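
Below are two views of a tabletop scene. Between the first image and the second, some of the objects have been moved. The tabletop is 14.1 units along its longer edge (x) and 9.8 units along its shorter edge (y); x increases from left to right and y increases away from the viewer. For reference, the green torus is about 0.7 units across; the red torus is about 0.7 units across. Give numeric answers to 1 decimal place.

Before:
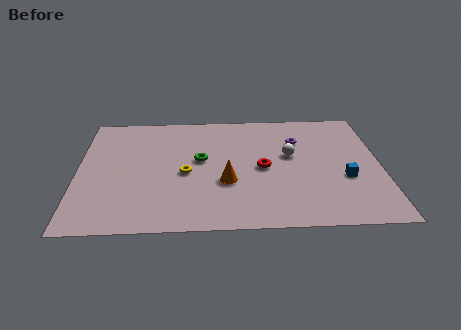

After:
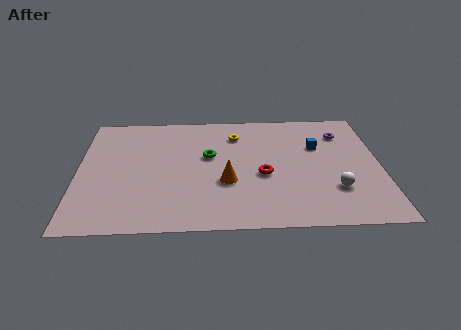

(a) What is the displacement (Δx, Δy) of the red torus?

(0.0, -0.6)

The red torus was at about (8.6, 4.7) and moved to about (8.6, 4.1).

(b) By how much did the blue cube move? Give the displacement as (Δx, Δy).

(-1.2, 2.7)

The blue cube was at about (12.4, 3.7) and moved to about (11.2, 6.4).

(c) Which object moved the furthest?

the yellow torus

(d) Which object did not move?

the orange cone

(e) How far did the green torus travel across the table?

0.5

The green torus was near (5.7, 5.5) before and (6.1, 5.8) after, so it travelled √(0.4² + 0.3²) ≈ 0.5 units.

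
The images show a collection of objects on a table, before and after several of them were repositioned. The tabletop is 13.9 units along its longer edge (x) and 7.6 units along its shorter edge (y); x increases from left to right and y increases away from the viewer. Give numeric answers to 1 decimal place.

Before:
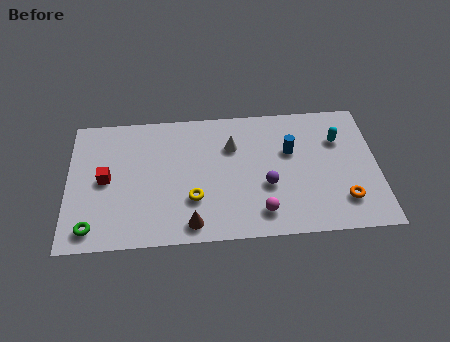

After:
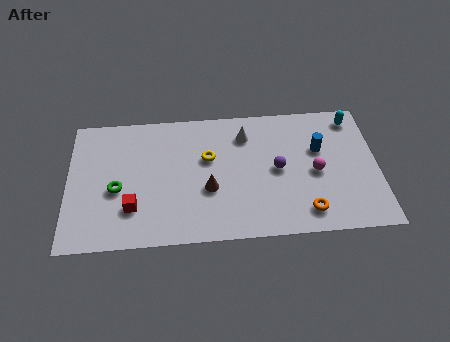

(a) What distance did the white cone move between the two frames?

0.8

From (7.4, 5.3) to (8.0, 5.9), the white cone covered √(0.6² + 0.6²) ≈ 0.8 units.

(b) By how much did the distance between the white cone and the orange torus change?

-0.7

Before: roughly 6.0 units apart; after: 5.3. That's 0.7 units closer together.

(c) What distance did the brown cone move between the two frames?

2.1

The brown cone was near (5.5, 1.0) before and (6.3, 2.9) after, so it travelled √(0.8² + 1.9²) ≈ 2.1 units.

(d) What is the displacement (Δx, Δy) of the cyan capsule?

(0.7, 1.2)

The cyan capsule started near (12.2, 5.3) and ended near (12.9, 6.5).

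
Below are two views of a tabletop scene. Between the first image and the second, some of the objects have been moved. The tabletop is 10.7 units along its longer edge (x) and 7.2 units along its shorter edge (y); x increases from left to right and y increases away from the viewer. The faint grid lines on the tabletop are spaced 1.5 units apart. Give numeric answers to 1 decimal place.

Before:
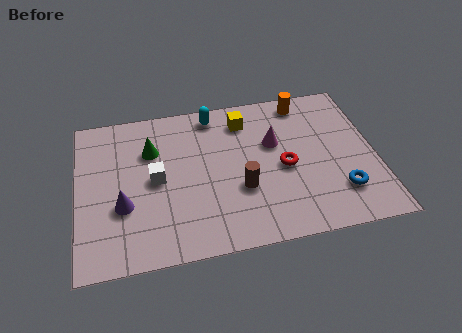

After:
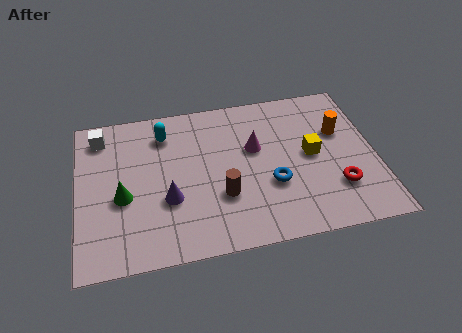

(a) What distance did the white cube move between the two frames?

3.1

From (2.8, 3.6) to (0.9, 6.0), the white cube covered √(1.9² + 2.4²) ≈ 3.1 units.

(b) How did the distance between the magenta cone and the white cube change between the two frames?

+1.3

The distance was about 4.4 in the first image and 5.7 in the second, so they moved 1.3 units further apart.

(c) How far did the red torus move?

2.2

From (7.4, 3.3) to (9.2, 2.0), the red torus covered √(1.8² + 1.3²) ≈ 2.2 units.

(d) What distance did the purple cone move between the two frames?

1.6

From (1.6, 2.6) to (3.2, 2.6), the purple cone covered √(1.6² + 0.0²) ≈ 1.6 units.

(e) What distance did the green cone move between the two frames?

2.3

From (2.7, 5.0) to (1.6, 3.0), the green cone covered √(1.1² + 2.0²) ≈ 2.3 units.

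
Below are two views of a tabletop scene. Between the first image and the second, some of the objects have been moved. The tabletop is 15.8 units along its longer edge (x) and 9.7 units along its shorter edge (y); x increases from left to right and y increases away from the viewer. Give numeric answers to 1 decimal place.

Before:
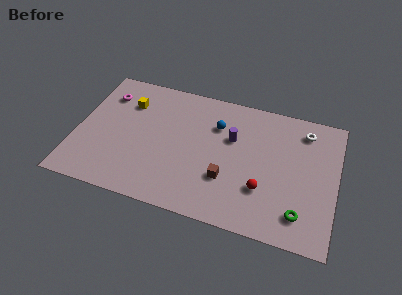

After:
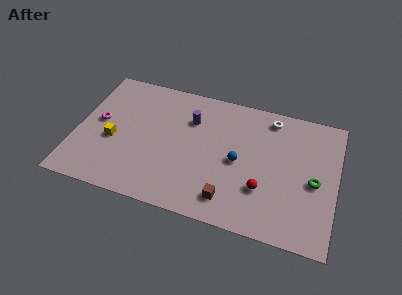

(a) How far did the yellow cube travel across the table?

3.2

The yellow cube was near (2.9, 7.1) before and (2.3, 4.0) after, so it travelled √(0.6² + 3.1²) ≈ 3.2 units.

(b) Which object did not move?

the red sphere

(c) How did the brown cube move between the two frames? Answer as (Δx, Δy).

(0.3, -1.4)

The brown cube started near (9.3, 3.1) and ended near (9.6, 1.7).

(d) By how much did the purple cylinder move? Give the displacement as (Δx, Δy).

(-2.6, 0.7)

From the two frames, the purple cylinder sits at roughly (9.4, 6.2) before and (6.8, 6.9) after.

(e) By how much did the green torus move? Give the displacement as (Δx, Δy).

(0.7, 2.5)

The green torus was at about (13.8, 1.9) and moved to about (14.5, 4.4).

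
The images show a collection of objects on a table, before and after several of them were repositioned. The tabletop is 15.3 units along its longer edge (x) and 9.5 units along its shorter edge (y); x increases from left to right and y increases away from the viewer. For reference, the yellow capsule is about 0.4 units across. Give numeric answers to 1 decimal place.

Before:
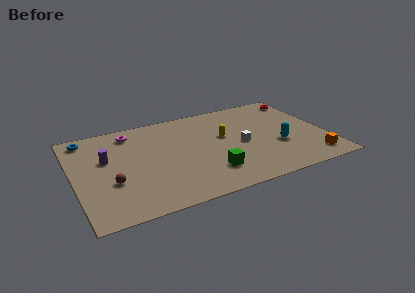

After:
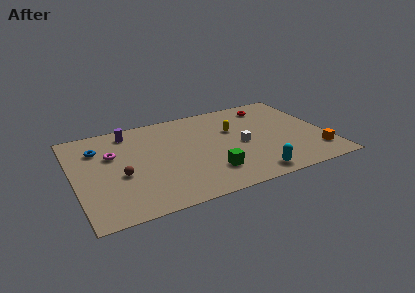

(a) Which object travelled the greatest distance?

the cyan capsule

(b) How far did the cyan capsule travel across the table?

3.1

The cyan capsule moved from about (12.3, 3.5) to (10.3, 1.1), a distance of √(2.0² + 2.4²) ≈ 3.1.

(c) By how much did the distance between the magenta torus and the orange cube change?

+0.4

The distance was about 12.3 in the first image and 12.7 in the second, so they moved 0.4 units further apart.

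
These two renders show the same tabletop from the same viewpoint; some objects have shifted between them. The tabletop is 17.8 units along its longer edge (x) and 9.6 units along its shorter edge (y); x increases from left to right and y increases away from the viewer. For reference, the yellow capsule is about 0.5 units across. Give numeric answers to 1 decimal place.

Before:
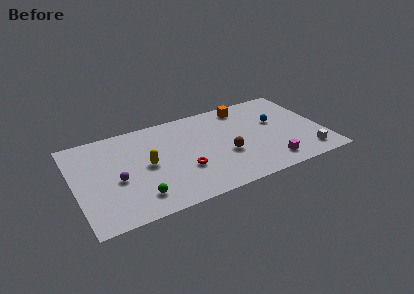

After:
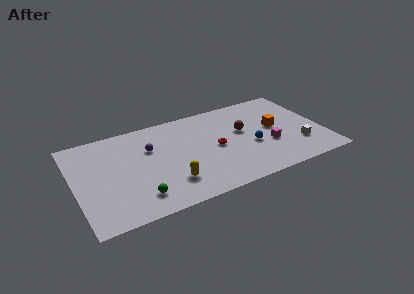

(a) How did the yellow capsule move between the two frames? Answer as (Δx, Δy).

(1.4, -2.4)

The yellow capsule was at about (5.1, 4.8) and moved to about (6.5, 2.4).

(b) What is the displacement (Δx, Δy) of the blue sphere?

(-2.0, -1.9)

The blue sphere started near (14.6, 5.8) and ended near (12.6, 3.9).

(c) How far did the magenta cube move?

1.9

The magenta cube moved from about (13.6, 1.6) to (13.8, 3.5), a distance of √(0.2² + 1.9²) ≈ 1.9.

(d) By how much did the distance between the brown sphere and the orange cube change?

-2.6

Before: roughly 5.0 units apart; after: 2.4. That's 2.6 units closer together.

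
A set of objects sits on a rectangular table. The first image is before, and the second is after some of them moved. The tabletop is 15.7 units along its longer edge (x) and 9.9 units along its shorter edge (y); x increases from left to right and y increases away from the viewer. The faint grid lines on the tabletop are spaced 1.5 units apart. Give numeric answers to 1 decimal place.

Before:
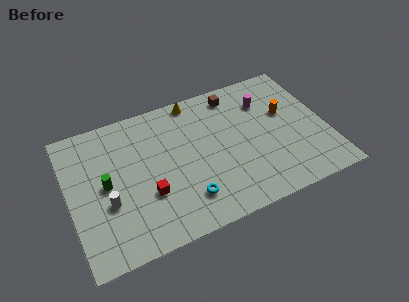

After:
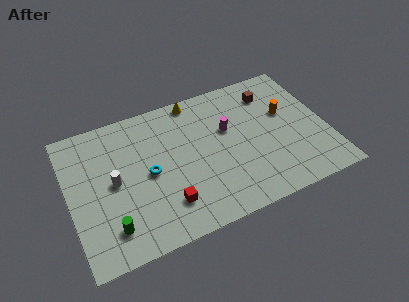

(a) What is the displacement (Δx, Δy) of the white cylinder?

(0.5, 1.3)

From the two frames, the white cylinder sits at roughly (2.2, 3.7) before and (2.7, 5.0) after.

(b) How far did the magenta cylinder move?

2.8

The magenta cylinder moved from about (12.3, 7.3) to (9.8, 6.1), a distance of √(2.5² + 1.2²) ≈ 2.8.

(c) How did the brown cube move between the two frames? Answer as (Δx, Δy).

(2.2, -0.7)

The brown cube started near (10.5, 8.5) and ended near (12.7, 7.8).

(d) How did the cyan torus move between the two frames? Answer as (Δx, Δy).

(-2.0, 2.6)

From the two frames, the cyan torus sits at roughly (6.8, 2.2) before and (4.8, 4.8) after.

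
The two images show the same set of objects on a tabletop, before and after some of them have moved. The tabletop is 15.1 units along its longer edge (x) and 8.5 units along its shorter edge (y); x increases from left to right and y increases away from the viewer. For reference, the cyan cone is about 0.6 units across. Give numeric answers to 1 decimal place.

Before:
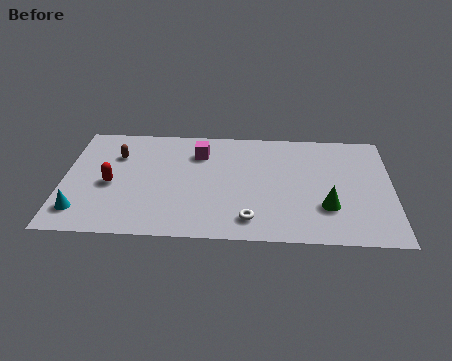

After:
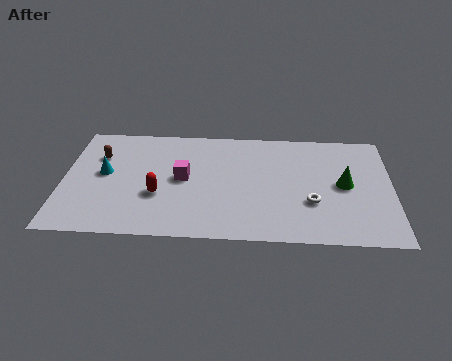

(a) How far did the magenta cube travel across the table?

2.1

The magenta cube was near (6.2, 6.4) before and (5.5, 4.4) after, so it travelled √(0.7² + 2.0²) ≈ 2.1 units.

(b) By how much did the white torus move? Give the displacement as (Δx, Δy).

(2.8, 1.4)

The white torus was at about (8.6, 1.5) and moved to about (11.4, 2.9).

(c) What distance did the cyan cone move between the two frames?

3.1

From (0.9, 1.7) to (1.9, 4.6), the cyan cone covered √(1.0² + 2.9²) ≈ 3.1 units.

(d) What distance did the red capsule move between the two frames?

2.3

From (2.2, 3.8) to (4.4, 3.1), the red capsule covered √(2.2² + 0.7²) ≈ 2.3 units.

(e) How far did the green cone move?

1.9

The green cone moved from about (12.1, 2.6) to (12.9, 4.3), a distance of √(0.8² + 1.7²) ≈ 1.9.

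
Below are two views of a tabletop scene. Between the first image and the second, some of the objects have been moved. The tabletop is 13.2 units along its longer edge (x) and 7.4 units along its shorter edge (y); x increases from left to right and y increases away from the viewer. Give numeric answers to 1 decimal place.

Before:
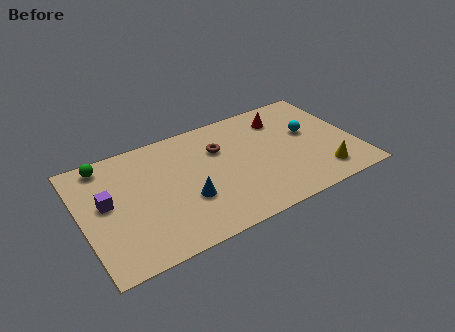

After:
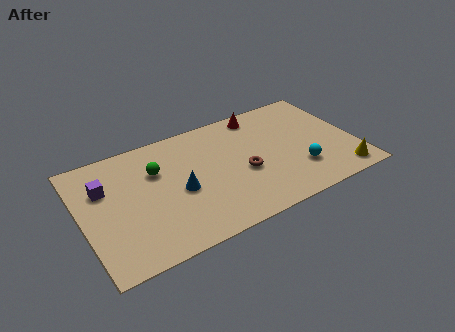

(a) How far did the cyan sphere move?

2.3

The cyan sphere was near (11.1, 4.3) before and (10.3, 2.1) after, so it travelled √(0.8² + 2.2²) ≈ 2.3 units.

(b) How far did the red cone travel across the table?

1.2

The red cone was near (10.0, 5.8) before and (9.0, 6.5) after, so it travelled √(1.0² + 0.7²) ≈ 1.2 units.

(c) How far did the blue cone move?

0.8

From (4.9, 2.6) to (4.6, 3.3), the blue cone covered √(0.3² + 0.7²) ≈ 0.8 units.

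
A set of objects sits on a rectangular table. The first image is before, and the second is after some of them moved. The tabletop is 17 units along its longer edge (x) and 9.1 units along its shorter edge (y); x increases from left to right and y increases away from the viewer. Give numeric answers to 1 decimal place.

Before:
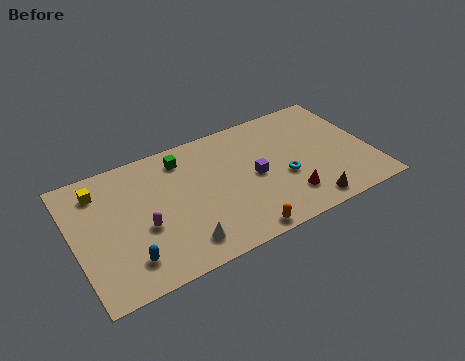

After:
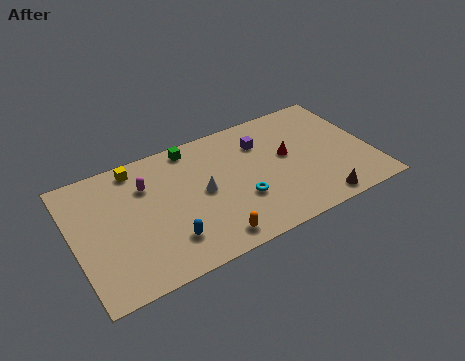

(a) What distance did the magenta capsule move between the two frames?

2.8

From (3.8, 3.7) to (4.3, 6.5), the magenta capsule covered √(0.5² + 2.8²) ≈ 2.8 units.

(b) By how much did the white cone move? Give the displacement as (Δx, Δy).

(1.6, 3.0)

The white cone was at about (5.7, 1.6) and moved to about (7.3, 4.6).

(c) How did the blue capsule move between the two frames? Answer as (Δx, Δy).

(2.3, 0.3)

From the two frames, the blue capsule sits at roughly (2.7, 1.9) before and (5.0, 2.2) after.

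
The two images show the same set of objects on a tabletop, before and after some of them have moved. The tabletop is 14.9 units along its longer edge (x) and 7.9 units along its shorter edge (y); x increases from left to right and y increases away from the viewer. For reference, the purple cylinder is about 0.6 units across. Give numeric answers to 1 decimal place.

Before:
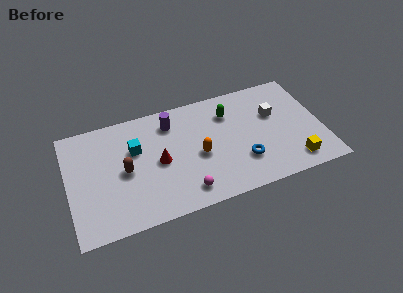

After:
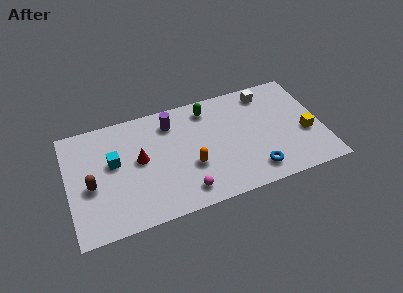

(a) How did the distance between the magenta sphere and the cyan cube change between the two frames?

+0.5

Before: roughly 4.6 units apart; after: 5.1. That's 0.5 units further apart.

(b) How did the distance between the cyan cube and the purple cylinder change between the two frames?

+1.4

They were about 2.5 units apart before and 3.9 after — 1.4 units further apart.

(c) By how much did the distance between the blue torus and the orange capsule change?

+1.1

They were about 2.8 units apart before and 3.9 after — 1.1 units further apart.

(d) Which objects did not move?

the purple cylinder and the magenta sphere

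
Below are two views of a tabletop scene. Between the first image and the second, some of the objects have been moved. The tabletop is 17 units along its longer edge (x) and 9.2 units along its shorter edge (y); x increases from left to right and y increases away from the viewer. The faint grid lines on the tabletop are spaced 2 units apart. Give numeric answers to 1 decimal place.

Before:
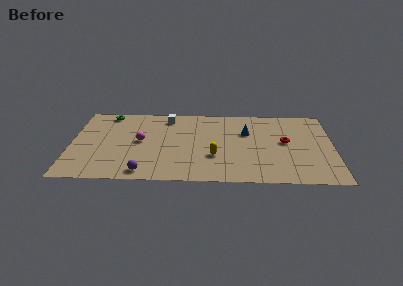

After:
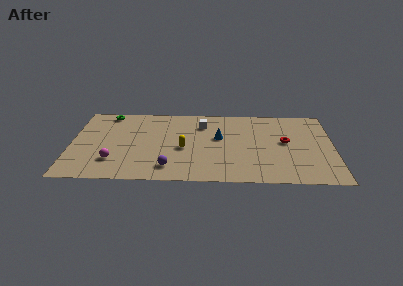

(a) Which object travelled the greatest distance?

the magenta sphere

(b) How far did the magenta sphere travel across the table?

2.9

The magenta sphere moved from about (4.5, 4.8) to (2.8, 2.4), a distance of √(1.7² + 2.4²) ≈ 2.9.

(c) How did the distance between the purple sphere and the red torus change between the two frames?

-1.7

Before: roughly 9.9 units apart; after: 8.2. That's 1.7 units closer together.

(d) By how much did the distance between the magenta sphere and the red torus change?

+2.0

They were about 9.4 units apart before and 11.4 after — 2.0 units further apart.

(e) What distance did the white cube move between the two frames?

2.4

From (6.2, 7.8) to (8.5, 7.0), the white cube covered √(2.3² + 0.8²) ≈ 2.4 units.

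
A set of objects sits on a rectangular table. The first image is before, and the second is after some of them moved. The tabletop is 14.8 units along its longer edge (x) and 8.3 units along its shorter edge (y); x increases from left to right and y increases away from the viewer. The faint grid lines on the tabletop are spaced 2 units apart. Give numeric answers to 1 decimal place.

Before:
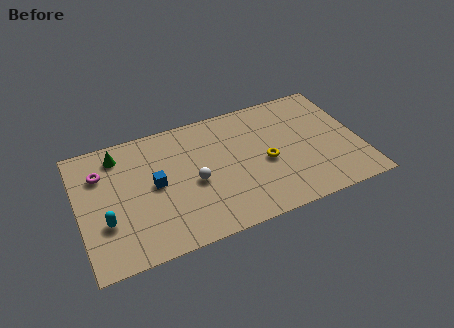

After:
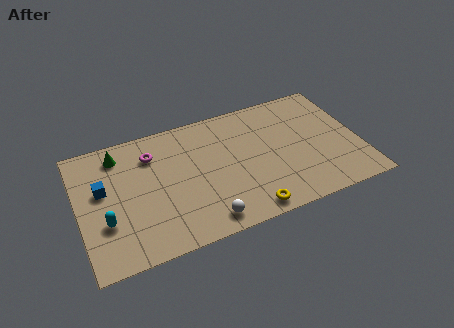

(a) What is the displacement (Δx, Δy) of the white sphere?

(0.3, -2.6)

The white sphere started near (6.0, 3.7) and ended near (6.3, 1.1).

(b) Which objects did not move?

the cyan capsule and the green cone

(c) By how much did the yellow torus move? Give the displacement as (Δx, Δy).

(-1.3, -2.8)

The yellow torus started near (9.8, 3.7) and ended near (8.5, 0.9).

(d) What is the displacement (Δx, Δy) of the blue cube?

(-2.7, 0.6)

The blue cube was at about (4.0, 4.3) and moved to about (1.3, 4.9).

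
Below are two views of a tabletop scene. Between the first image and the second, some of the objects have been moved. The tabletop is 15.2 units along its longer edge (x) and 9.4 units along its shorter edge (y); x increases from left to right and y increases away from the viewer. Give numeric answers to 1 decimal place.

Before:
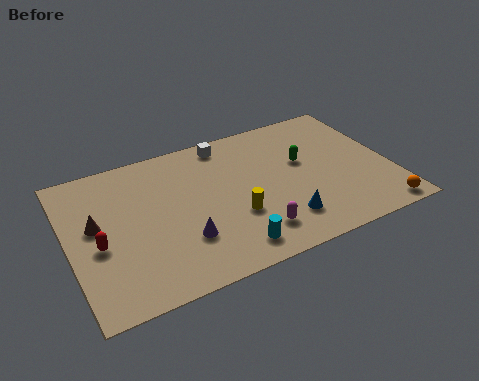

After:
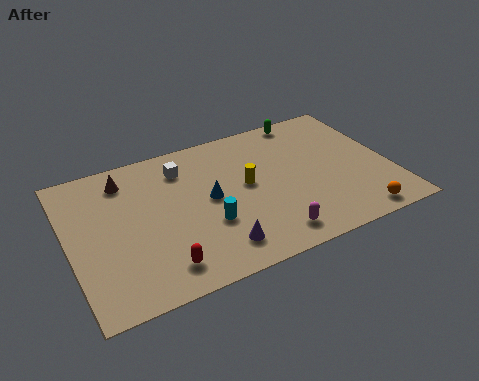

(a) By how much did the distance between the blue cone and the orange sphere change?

+2.9

Before: roughly 4.7 units apart; after: 7.6. That's 2.9 units further apart.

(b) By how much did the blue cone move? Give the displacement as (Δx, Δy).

(-3.1, 2.8)

The blue cone was at about (9.7, 2.1) and moved to about (6.6, 4.9).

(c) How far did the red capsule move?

3.5

The red capsule was near (1.3, 4.0) before and (3.9, 1.6) after, so it travelled √(2.6² + 2.4²) ≈ 3.5 units.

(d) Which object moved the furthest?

the blue cone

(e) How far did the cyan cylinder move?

2.1

The cyan cylinder was near (7.1, 1.4) before and (6.3, 3.3) after, so it travelled √(0.8² + 1.9²) ≈ 2.1 units.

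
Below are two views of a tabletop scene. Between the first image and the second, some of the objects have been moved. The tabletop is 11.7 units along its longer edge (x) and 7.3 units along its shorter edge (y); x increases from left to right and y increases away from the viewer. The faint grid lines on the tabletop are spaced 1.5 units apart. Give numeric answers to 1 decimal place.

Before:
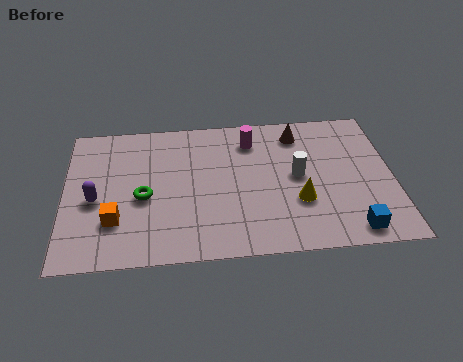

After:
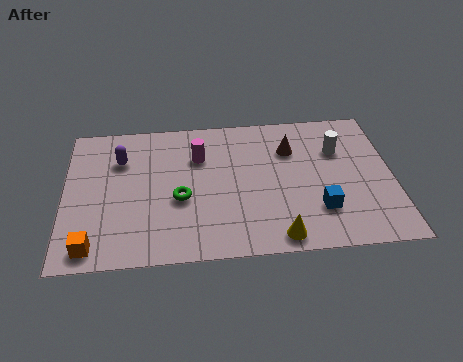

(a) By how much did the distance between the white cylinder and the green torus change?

+0.5

Before: roughly 5.5 units apart; after: 6.0. That's 0.5 units further apart.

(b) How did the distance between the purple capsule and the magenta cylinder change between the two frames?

-3.4

They were about 6.2 units apart before and 2.8 after — 3.4 units closer together.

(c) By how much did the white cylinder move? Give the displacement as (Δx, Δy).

(1.5, 1.2)

The white cylinder started near (8.3, 3.8) and ended near (9.8, 5.0).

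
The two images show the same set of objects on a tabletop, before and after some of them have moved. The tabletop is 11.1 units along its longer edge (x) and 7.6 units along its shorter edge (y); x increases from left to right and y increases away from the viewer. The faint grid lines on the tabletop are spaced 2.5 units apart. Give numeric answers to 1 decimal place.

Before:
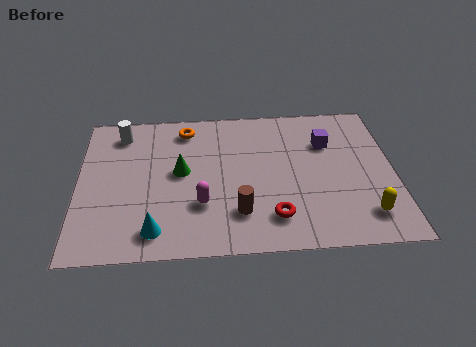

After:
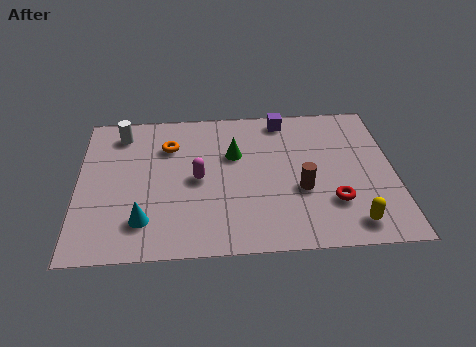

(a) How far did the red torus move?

2.2

From (6.8, 1.6) to (8.9, 2.2), the red torus covered √(2.1² + 0.6²) ≈ 2.2 units.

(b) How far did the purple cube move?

2.1

The purple cube moved from about (8.8, 5.3) to (7.3, 6.7), a distance of √(1.5² + 1.4²) ≈ 2.1.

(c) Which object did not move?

the white cylinder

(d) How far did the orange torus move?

1.1

The orange torus moved from about (3.8, 6.4) to (3.2, 5.5), a distance of √(0.6² + 0.9²) ≈ 1.1.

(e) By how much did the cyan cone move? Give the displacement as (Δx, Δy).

(-0.4, 0.5)

The cyan cone was at about (2.7, 1.2) and moved to about (2.3, 1.7).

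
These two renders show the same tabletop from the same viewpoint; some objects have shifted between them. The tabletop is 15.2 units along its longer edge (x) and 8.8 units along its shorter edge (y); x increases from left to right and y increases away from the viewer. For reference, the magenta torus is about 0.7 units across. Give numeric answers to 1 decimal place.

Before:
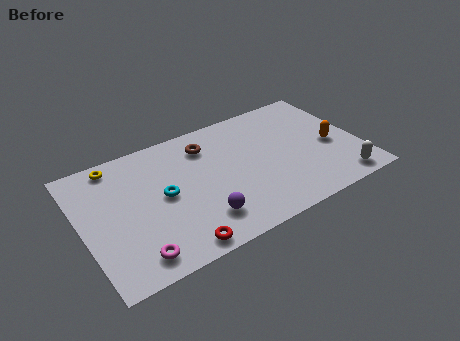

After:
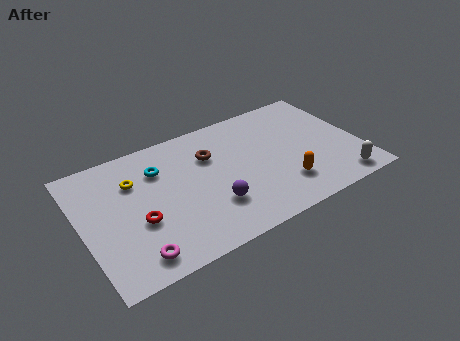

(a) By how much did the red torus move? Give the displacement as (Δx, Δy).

(-1.7, 2.5)

The red torus was at about (4.6, 0.9) and moved to about (2.9, 3.4).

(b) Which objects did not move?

the white capsule and the magenta torus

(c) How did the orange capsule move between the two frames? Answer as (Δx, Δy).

(-3.0, -1.7)

The orange capsule started near (13.7, 3.9) and ended near (10.7, 2.2).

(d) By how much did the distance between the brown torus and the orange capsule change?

-2.0

Before: roughly 7.2 units apart; after: 5.2. That's 2.0 units closer together.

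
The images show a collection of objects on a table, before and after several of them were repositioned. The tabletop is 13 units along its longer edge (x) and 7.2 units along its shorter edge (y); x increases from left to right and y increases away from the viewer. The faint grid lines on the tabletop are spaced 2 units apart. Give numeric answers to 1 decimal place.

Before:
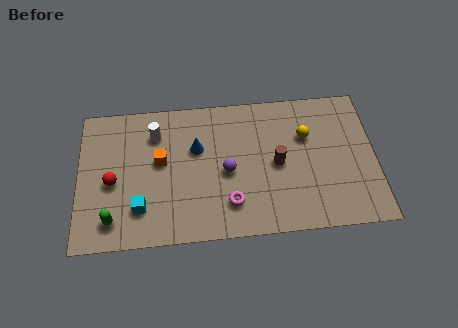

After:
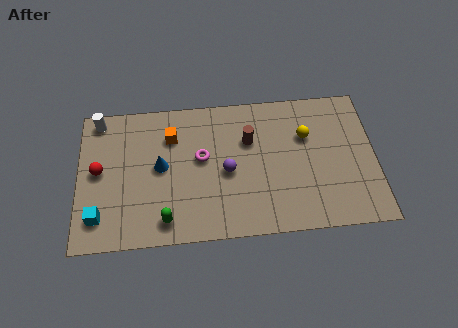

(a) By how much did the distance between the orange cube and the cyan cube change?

+2.5

Before: roughly 2.5 units apart; after: 5.0. That's 2.5 units further apart.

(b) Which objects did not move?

the yellow sphere and the purple sphere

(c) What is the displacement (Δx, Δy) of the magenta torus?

(-1.2, 2.4)

The magenta torus was at about (6.6, 1.7) and moved to about (5.4, 4.1).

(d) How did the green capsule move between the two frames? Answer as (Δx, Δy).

(2.3, -0.2)

The green capsule was at about (1.5, 1.3) and moved to about (3.8, 1.1).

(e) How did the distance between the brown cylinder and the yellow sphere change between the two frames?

+0.7

The distance was about 1.8 in the first image and 2.5 in the second, so they moved 0.7 units further apart.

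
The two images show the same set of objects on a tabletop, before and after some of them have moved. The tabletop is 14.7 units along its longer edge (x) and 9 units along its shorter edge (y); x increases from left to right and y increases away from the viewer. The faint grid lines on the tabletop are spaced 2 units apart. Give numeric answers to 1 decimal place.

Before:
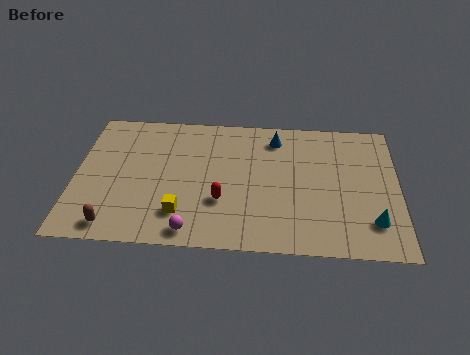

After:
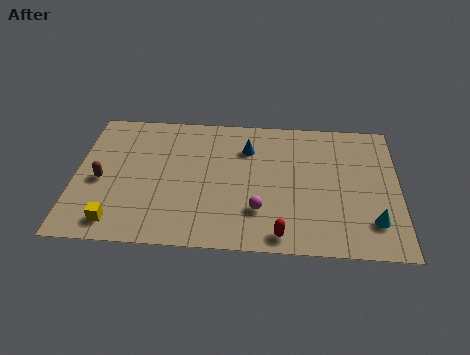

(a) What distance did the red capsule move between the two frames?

3.4

The red capsule was near (6.7, 3.0) before and (9.4, 1.0) after, so it travelled √(2.7² + 2.0²) ≈ 3.4 units.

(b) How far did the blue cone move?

1.5

The blue cone was near (9.1, 7.4) before and (7.8, 6.6) after, so it travelled √(1.3² + 0.8²) ≈ 1.5 units.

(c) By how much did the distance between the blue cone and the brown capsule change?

-2.5

The distance was about 9.6 in the first image and 7.1 in the second, so they moved 2.5 units closer together.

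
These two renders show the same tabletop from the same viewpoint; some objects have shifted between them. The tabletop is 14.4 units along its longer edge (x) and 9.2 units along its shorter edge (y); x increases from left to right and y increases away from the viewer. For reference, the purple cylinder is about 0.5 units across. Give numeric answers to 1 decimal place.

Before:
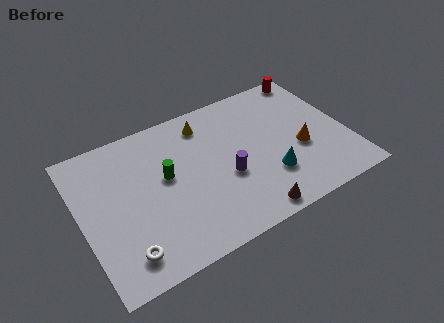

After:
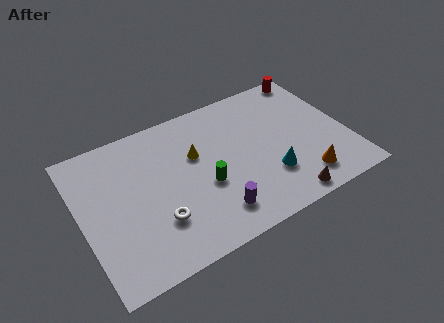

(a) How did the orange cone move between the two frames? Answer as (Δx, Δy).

(-0.2, -2.0)

The orange cone started near (11.8, 3.7) and ended near (11.6, 1.7).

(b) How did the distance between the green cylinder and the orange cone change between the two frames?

-1.9

Before: roughly 7.4 units apart; after: 5.5. That's 1.9 units closer together.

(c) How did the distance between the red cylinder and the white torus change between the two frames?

-2.2

The distance was about 13.3 in the first image and 11.1 in the second, so they moved 2.2 units closer together.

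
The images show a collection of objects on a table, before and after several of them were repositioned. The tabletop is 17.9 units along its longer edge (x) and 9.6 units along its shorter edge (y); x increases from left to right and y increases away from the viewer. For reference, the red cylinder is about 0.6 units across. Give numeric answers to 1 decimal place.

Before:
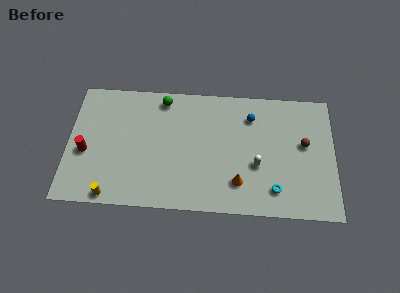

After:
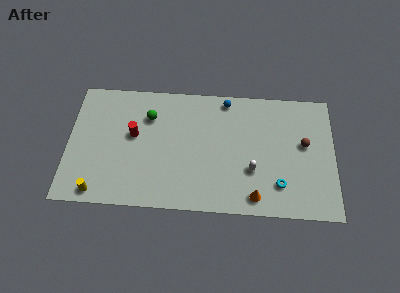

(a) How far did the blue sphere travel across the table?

2.1

From (12.3, 7.4) to (10.6, 8.6), the blue sphere covered √(1.7² + 1.2²) ≈ 2.1 units.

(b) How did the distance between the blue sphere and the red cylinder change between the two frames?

-4.7

The distance was about 11.6 in the first image and 6.9 in the second, so they moved 4.7 units closer together.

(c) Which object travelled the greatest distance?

the red cylinder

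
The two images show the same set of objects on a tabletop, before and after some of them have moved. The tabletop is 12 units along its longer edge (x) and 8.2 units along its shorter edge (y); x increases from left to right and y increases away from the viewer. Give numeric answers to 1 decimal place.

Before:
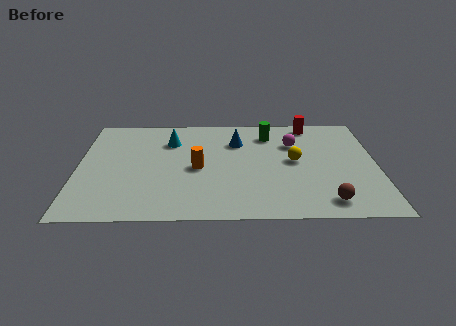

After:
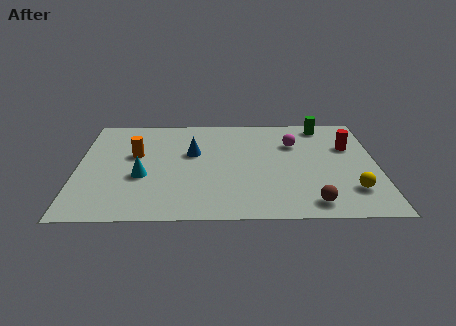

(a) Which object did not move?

the magenta sphere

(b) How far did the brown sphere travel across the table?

0.6

From (9.9, 1.2) to (9.3, 1.1), the brown sphere covered √(0.6² + 0.1²) ≈ 0.6 units.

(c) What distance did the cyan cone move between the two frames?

3.0

The cyan cone was near (3.7, 6.0) before and (2.6, 3.2) after, so it travelled √(1.1² + 2.8²) ≈ 3.0 units.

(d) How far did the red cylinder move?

2.4

From (9.4, 7.3) to (10.9, 5.4), the red cylinder covered √(1.5² + 1.9²) ≈ 2.4 units.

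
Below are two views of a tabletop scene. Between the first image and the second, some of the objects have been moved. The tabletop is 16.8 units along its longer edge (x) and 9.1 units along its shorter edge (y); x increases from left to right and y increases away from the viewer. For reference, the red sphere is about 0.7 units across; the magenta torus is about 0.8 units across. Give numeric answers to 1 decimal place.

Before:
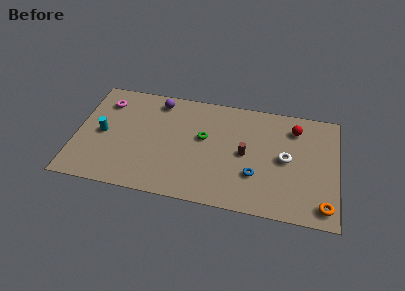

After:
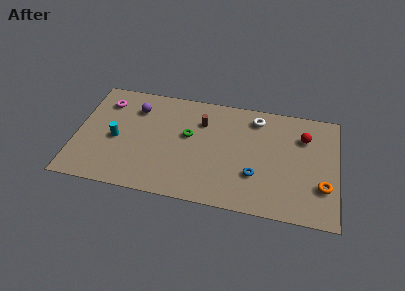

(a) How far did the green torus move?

1.0

The green torus was near (8.2, 5.3) before and (7.2, 5.3) after, so it travelled √(1.0² + 0.0²) ≈ 1.0 units.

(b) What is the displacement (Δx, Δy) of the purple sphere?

(-1.4, -0.9)

From the two frames, the purple sphere sits at roughly (5.1, 7.8) before and (3.7, 6.9) after.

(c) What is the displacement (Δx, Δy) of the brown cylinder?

(-2.9, 2.1)

The brown cylinder started near (10.9, 4.5) and ended near (8.0, 6.6).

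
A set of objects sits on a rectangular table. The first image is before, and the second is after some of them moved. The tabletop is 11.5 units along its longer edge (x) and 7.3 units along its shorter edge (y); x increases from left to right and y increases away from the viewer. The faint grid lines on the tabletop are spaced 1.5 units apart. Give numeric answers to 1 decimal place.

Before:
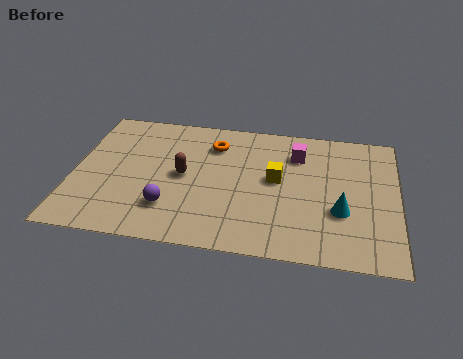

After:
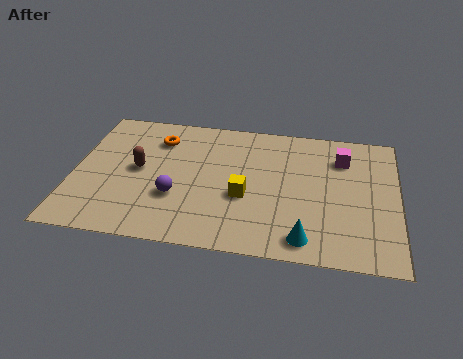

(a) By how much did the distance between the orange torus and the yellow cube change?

+1.4

The distance was about 2.8 in the first image and 4.2 in the second, so they moved 1.4 units further apart.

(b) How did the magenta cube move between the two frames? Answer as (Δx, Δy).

(1.6, 0.0)

The magenta cube was at about (7.9, 5.5) and moved to about (9.5, 5.5).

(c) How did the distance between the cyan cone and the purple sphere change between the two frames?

-1.2

The distance was about 6.0 in the first image and 4.8 in the second, so they moved 1.2 units closer together.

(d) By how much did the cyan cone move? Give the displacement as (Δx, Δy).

(-1.2, -1.6)

The cyan cone was at about (9.5, 2.6) and moved to about (8.3, 1.0).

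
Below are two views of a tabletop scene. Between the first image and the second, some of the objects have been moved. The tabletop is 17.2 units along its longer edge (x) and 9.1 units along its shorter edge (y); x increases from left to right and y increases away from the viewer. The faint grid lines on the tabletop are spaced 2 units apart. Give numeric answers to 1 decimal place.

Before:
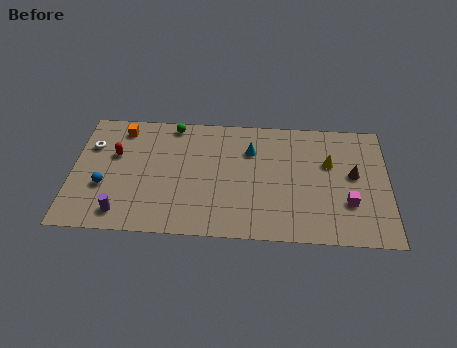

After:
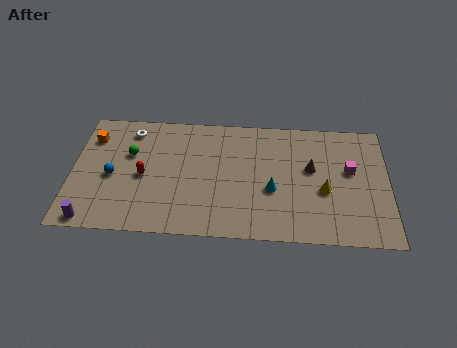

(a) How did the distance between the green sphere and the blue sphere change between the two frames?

-4.2

They were about 6.1 units apart before and 1.9 after — 4.2 units closer together.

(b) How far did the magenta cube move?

2.4

The magenta cube was near (15.0, 2.9) before and (15.1, 5.3) after, so it travelled √(0.1² + 2.4²) ≈ 2.4 units.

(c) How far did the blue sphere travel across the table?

0.9

From (1.8, 3.3) to (2.2, 4.1), the blue sphere covered √(0.4² + 0.8²) ≈ 0.9 units.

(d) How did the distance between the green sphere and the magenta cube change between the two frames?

+1.0

The distance was about 11.0 in the first image and 12.0 in the second, so they moved 1.0 units further apart.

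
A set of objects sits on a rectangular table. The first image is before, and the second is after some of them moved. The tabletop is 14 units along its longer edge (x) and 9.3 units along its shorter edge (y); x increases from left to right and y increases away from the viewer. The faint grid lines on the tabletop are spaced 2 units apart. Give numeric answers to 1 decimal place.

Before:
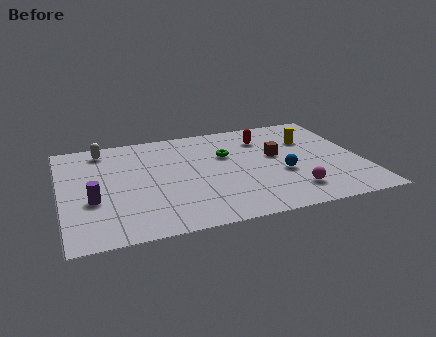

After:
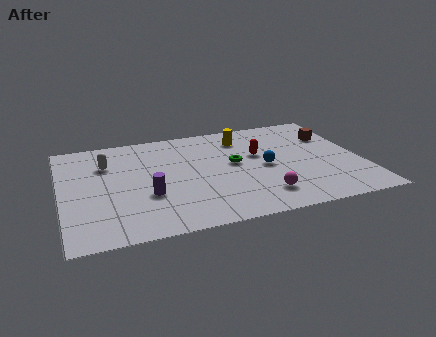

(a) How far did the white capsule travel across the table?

1.4

From (2.1, 8.0) to (2.2, 6.6), the white capsule covered √(0.1² + 1.4²) ≈ 1.4 units.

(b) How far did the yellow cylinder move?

3.3

The yellow cylinder was near (11.8, 6.4) before and (8.7, 7.4) after, so it travelled √(3.1² + 1.0²) ≈ 3.3 units.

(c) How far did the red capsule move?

1.6

From (9.7, 7.1) to (9.3, 5.6), the red capsule covered √(0.4² + 1.5²) ≈ 1.6 units.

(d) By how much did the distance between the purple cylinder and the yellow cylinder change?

-4.5

The distance was about 10.8 in the first image and 6.3 in the second, so they moved 4.5 units closer together.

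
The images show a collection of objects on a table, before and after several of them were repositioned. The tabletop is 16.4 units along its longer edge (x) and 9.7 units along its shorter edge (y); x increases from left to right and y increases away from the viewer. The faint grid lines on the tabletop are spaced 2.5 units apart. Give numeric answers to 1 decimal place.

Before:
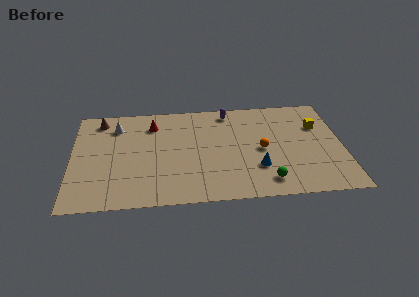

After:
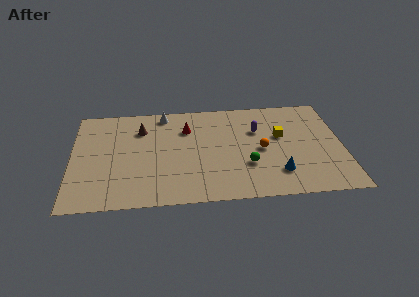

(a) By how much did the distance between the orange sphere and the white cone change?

-2.2

Before: roughly 9.3 units apart; after: 7.1. That's 2.2 units closer together.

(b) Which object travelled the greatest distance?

the white cone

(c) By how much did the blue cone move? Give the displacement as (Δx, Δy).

(1.2, -0.6)

From the two frames, the blue cone sits at roughly (11.2, 2.9) before and (12.4, 2.3) after.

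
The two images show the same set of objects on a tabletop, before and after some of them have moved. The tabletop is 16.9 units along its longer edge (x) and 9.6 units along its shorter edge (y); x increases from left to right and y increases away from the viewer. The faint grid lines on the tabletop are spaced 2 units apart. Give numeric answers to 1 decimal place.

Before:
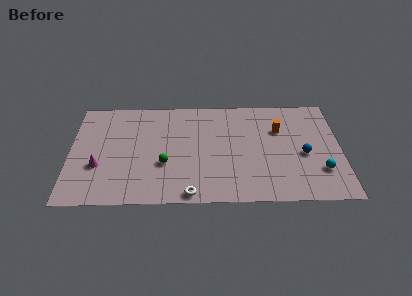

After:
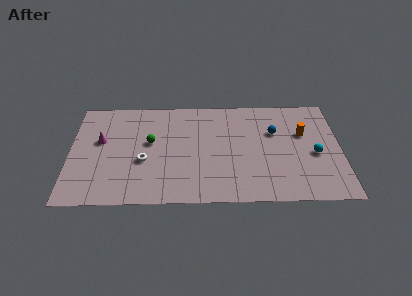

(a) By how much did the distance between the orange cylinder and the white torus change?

+2.3

They were about 8.0 units apart before and 10.3 after — 2.3 units further apart.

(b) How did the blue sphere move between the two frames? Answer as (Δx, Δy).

(-1.8, 2.1)

From the two frames, the blue sphere sits at roughly (14.6, 4.2) before and (12.8, 6.3) after.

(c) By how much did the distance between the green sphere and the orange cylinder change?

+1.8

The distance was about 7.8 in the first image and 9.6 in the second, so they moved 1.8 units further apart.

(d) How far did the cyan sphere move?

1.5

The cyan sphere was near (15.6, 2.7) before and (15.3, 4.2) after, so it travelled √(0.3² + 1.5²) ≈ 1.5 units.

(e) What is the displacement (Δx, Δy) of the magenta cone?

(0.1, 2.3)

From the two frames, the magenta cone sits at roughly (1.8, 3.4) before and (1.9, 5.7) after.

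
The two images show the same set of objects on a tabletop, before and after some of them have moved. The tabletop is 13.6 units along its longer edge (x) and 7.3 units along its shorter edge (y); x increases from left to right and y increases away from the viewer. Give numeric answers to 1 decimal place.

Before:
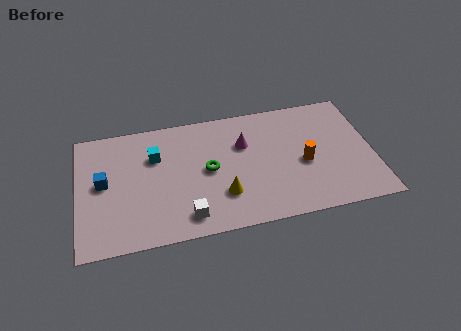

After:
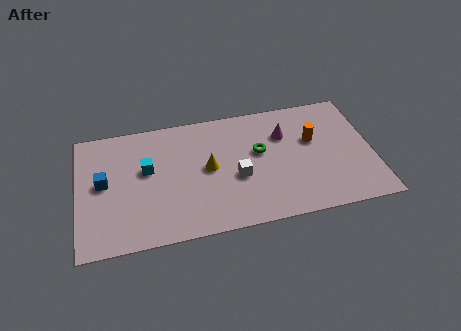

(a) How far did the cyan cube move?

0.8

From (3.6, 5.0) to (3.2, 4.3), the cyan cube covered √(0.4² + 0.7²) ≈ 0.8 units.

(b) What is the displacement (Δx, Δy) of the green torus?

(2.4, 0.6)

The green torus was at about (6.0, 3.7) and moved to about (8.4, 4.3).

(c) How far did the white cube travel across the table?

3.0

The white cube was near (4.9, 1.2) before and (7.3, 3.0) after, so it travelled √(2.4² + 1.8²) ≈ 3.0 units.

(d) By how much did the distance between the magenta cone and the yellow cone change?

+0.8

They were about 3.0 units apart before and 3.8 after — 0.8 units further apart.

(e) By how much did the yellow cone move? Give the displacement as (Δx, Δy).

(-0.6, 1.7)

From the two frames, the yellow cone sits at roughly (6.6, 2.1) before and (6.0, 3.8) after.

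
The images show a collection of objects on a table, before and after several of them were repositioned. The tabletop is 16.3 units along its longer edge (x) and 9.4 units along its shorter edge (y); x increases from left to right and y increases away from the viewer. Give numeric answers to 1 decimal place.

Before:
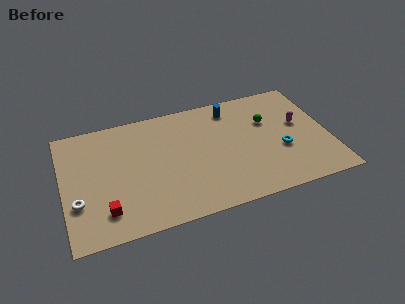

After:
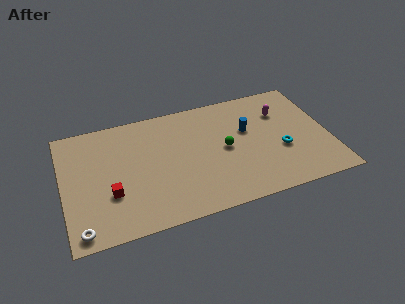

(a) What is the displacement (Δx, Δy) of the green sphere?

(-2.8, -1.5)

The green sphere started near (12.7, 6.2) and ended near (9.9, 4.7).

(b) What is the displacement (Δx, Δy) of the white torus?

(0.1, -2.1)

The white torus started near (0.8, 3.1) and ended near (0.9, 1.0).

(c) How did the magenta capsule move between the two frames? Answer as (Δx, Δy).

(-1.0, 1.3)

The magenta capsule started near (14.6, 5.4) and ended near (13.6, 6.7).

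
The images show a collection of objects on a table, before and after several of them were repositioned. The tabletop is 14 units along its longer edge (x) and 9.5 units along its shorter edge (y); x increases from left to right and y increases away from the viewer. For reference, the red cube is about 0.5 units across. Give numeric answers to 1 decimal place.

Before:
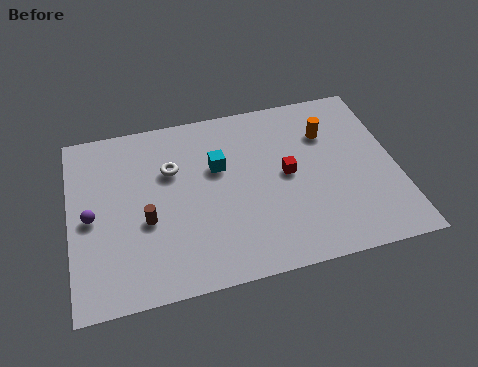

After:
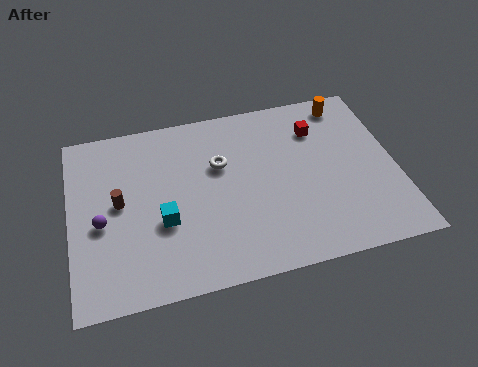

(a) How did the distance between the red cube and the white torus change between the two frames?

-0.7

Before: roughly 5.1 units apart; after: 4.4. That's 0.7 units closer together.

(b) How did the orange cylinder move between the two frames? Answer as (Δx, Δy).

(1.0, 1.5)

The orange cylinder was at about (11.2, 6.8) and moved to about (12.2, 8.3).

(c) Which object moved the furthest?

the cyan cube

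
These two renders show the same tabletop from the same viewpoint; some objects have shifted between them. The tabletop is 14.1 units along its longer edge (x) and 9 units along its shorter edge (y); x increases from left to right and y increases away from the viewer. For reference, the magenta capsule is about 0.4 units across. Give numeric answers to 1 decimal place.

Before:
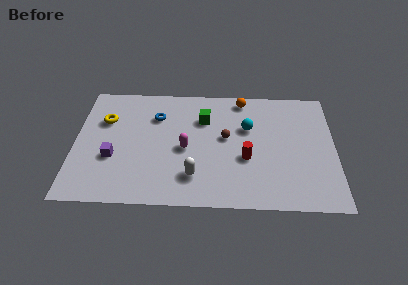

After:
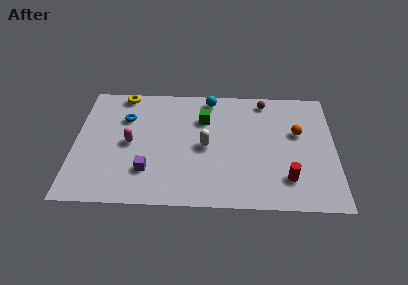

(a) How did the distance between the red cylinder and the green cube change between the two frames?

+2.5

The distance was about 3.7 in the first image and 6.2 in the second, so they moved 2.5 units further apart.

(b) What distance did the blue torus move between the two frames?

1.7

The blue torus moved from about (4.4, 6.5) to (2.7, 6.3), a distance of √(1.7² + 0.2²) ≈ 1.7.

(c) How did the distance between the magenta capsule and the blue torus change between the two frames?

-1.0

The distance was about 2.9 in the first image and 1.9 in the second, so they moved 1.0 units closer together.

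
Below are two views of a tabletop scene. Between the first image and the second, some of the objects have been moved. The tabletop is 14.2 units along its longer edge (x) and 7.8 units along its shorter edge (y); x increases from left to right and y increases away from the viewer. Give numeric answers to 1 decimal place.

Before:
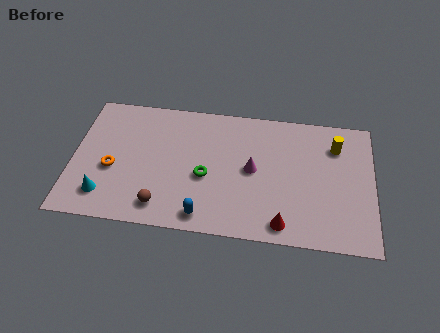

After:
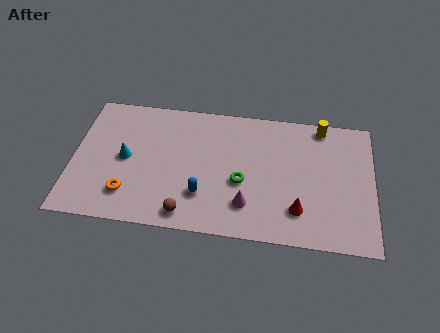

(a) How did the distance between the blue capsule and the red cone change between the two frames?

+0.8

They were about 3.7 units apart before and 4.5 after — 0.8 units further apart.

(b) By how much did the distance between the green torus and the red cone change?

-1.4

They were about 4.4 units apart before and 3.0 after — 1.4 units closer together.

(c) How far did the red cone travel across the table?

1.1

The red cone was near (10.0, 1.0) before and (10.7, 1.9) after, so it travelled √(0.7² + 0.9²) ≈ 1.1 units.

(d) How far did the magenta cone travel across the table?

2.1

From (8.5, 4.0) to (8.3, 1.9), the magenta cone covered √(0.2² + 2.1²) ≈ 2.1 units.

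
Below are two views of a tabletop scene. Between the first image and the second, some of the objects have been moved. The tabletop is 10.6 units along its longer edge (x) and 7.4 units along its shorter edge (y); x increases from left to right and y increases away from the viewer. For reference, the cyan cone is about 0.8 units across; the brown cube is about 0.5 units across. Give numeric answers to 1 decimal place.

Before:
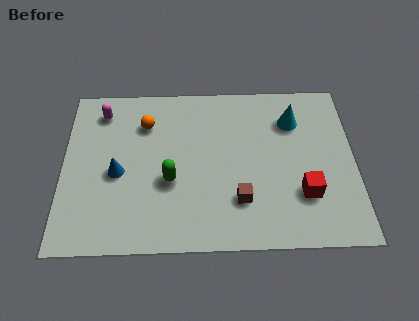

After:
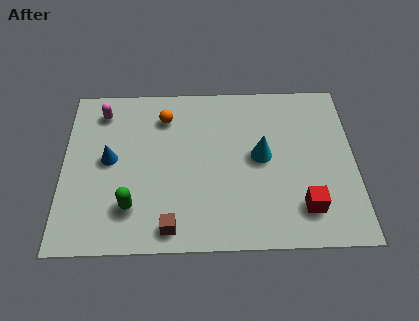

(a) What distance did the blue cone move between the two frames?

0.7

From (2.0, 3.3) to (1.7, 3.9), the blue cone covered √(0.3² + 0.6²) ≈ 0.7 units.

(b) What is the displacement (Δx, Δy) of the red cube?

(0.0, -0.6)

The red cube was at about (8.7, 2.2) and moved to about (8.7, 1.6).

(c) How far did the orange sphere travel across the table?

0.8

The orange sphere was near (3.0, 5.5) before and (3.7, 5.8) after, so it travelled √(0.7² + 0.3²) ≈ 0.8 units.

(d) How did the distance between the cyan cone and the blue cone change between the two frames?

-1.3

The distance was about 6.8 in the first image and 5.5 in the second, so they moved 1.3 units closer together.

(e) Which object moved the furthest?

the brown cube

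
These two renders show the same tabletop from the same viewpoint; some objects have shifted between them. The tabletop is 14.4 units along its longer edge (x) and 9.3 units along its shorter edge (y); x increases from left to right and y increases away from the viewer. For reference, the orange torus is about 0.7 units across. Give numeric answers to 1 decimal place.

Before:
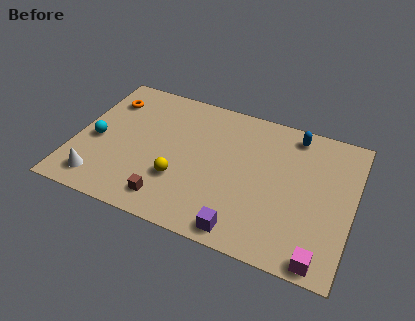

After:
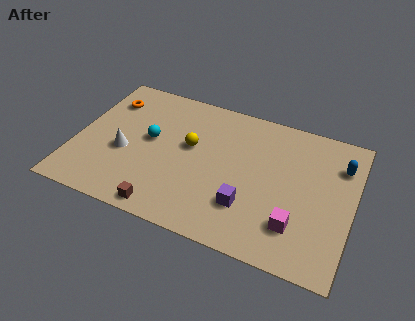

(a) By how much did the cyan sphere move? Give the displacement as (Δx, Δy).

(2.7, 1.0)

The cyan sphere was at about (1.1, 4.1) and moved to about (3.8, 5.1).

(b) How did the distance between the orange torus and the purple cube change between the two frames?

-0.8

Before: roughly 9.9 units apart; after: 9.1. That's 0.8 units closer together.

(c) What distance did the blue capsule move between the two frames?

2.8

From (11.1, 8.1) to (13.6, 6.9), the blue capsule covered √(2.5² + 1.2²) ≈ 2.8 units.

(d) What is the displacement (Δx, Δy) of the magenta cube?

(-1.4, 1.5)

The magenta cube started near (13.1, 0.8) and ended near (11.7, 2.3).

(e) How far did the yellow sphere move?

2.4

The yellow sphere moved from about (5.6, 3.0) to (5.9, 5.4), a distance of √(0.3² + 2.4²) ≈ 2.4.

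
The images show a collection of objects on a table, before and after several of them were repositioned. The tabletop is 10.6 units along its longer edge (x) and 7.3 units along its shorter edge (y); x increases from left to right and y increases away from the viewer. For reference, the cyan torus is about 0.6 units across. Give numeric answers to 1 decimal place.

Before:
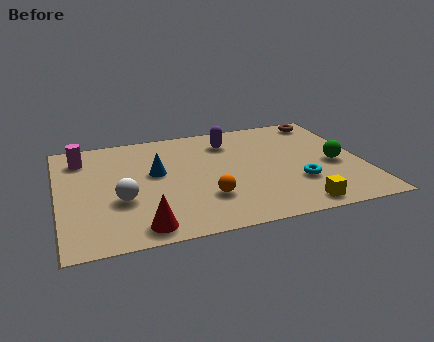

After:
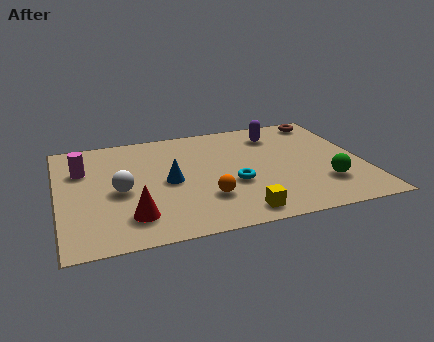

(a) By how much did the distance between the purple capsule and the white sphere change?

+1.2

They were about 5.0 units apart before and 6.2 after — 1.2 units further apart.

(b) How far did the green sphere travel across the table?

1.3

From (9.6, 3.2) to (9.1, 2.0), the green sphere covered √(0.5² + 1.2²) ≈ 1.3 units.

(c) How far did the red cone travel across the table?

0.8

From (2.7, 0.9) to (2.4, 1.6), the red cone covered √(0.3² + 0.7²) ≈ 0.8 units.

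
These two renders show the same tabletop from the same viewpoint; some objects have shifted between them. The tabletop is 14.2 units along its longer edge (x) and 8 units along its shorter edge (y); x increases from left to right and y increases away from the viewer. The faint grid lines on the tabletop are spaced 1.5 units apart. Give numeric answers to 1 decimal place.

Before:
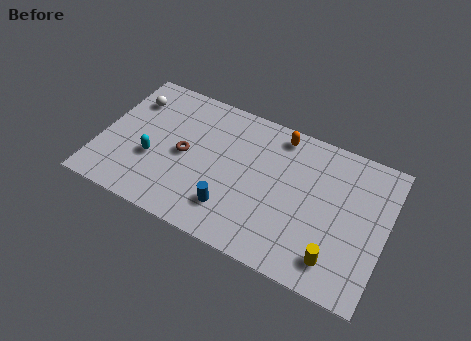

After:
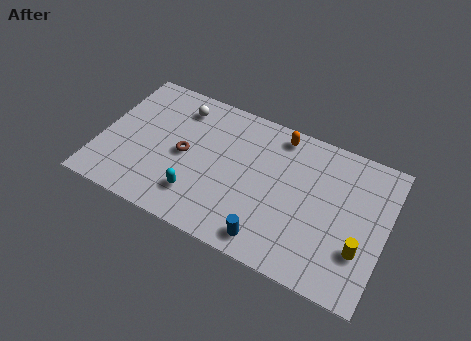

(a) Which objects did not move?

the orange capsule and the brown torus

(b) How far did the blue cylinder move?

2.2

From (6.8, 1.9) to (8.8, 1.1), the blue cylinder covered √(2.0² + 0.8²) ≈ 2.2 units.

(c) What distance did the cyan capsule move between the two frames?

2.6

The cyan capsule moved from about (2.7, 3.0) to (5.1, 1.9), a distance of √(2.4² + 1.1²) ≈ 2.6.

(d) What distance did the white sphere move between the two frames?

2.5

The white sphere moved from about (1.2, 6.0) to (3.6, 6.5), a distance of √(2.4² + 0.5²) ≈ 2.5.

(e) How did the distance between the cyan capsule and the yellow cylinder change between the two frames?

-1.4

The distance was about 9.4 in the first image and 8.0 in the second, so they moved 1.4 units closer together.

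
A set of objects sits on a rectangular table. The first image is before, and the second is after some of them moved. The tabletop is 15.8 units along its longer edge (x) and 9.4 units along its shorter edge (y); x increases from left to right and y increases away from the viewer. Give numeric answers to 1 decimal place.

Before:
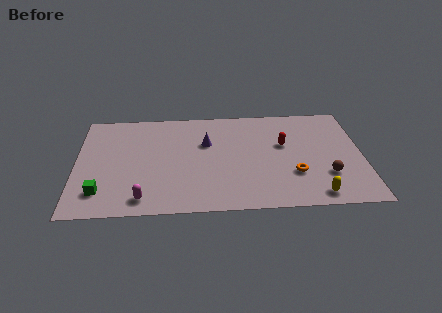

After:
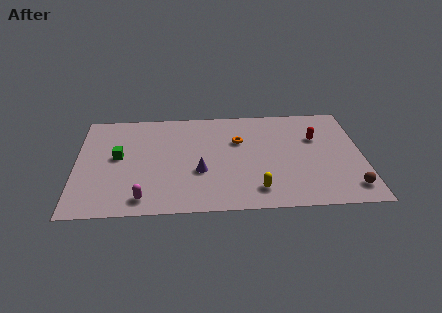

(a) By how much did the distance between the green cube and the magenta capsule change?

+1.6

They were about 2.4 units apart before and 4.0 after — 1.6 units further apart.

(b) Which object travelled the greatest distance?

the orange torus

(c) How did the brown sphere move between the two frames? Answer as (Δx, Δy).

(1.2, -1.2)

The brown sphere started near (13.8, 2.8) and ended near (15.0, 1.6).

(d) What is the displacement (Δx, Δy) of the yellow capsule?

(-3.2, 0.6)

From the two frames, the yellow capsule sits at roughly (13.1, 1.1) before and (9.9, 1.7) after.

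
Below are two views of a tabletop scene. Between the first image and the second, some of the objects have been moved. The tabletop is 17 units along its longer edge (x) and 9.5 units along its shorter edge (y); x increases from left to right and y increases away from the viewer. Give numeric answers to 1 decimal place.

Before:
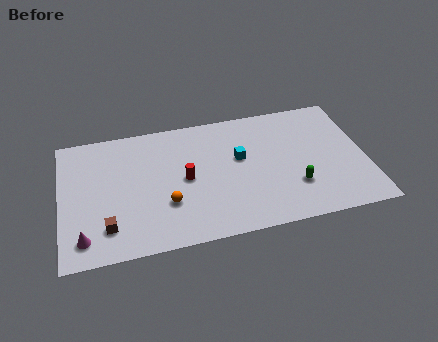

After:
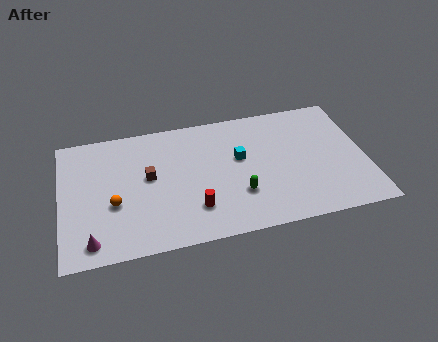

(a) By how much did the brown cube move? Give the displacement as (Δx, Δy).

(2.4, 3.2)

From the two frames, the brown cube sits at roughly (2.5, 2.1) before and (4.9, 5.3) after.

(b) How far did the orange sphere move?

3.0

The orange sphere moved from about (5.8, 3.1) to (2.9, 3.7), a distance of √(2.9² + 0.6²) ≈ 3.0.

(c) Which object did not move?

the cyan cube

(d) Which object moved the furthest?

the brown cube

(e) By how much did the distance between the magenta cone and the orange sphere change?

-2.1

They were about 4.8 units apart before and 2.7 after — 2.1 units closer together.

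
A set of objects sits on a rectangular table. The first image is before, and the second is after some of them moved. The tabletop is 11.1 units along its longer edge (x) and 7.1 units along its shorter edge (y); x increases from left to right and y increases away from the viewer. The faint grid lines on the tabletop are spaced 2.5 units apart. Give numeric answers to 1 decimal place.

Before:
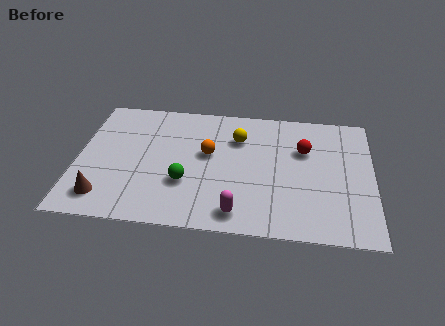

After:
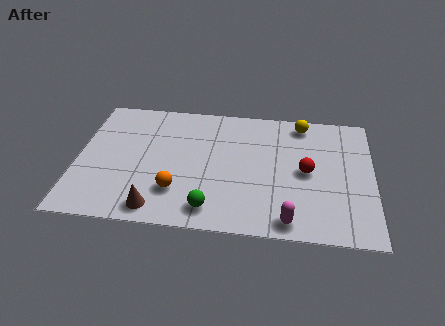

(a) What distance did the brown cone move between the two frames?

2.0

From (1.1, 1.3) to (3.1, 0.9), the brown cone covered √(2.0² + 0.4²) ≈ 2.0 units.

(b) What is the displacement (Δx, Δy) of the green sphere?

(1.0, -1.3)

From the two frames, the green sphere sits at roughly (4.1, 2.4) before and (5.1, 1.1) after.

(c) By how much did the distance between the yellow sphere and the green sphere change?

+2.8

Before: roughly 3.3 units apart; after: 6.1. That's 2.8 units further apart.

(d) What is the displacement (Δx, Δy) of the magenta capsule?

(1.9, -0.2)

The magenta capsule started near (6.1, 1.0) and ended near (8.0, 0.8).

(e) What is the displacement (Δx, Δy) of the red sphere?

(0.1, -1.2)

The red sphere started near (8.5, 4.7) and ended near (8.6, 3.5).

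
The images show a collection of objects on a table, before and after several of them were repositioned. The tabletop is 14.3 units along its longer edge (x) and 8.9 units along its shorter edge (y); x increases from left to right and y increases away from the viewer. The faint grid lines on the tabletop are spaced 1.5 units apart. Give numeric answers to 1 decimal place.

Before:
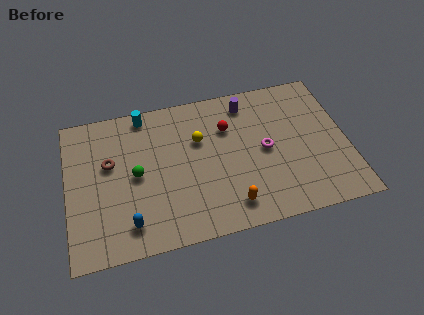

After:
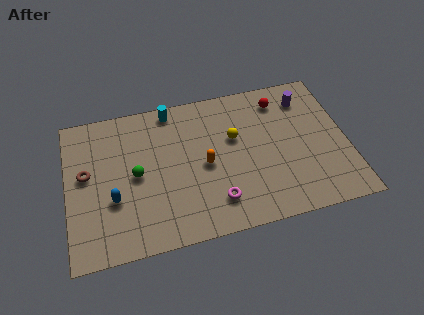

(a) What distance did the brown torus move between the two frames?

1.3

The brown torus moved from about (2.2, 5.4) to (1.0, 5.0), a distance of √(1.2² + 0.4²) ≈ 1.3.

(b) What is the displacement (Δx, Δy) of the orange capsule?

(-1.1, 2.7)

The orange capsule started near (8.1, 1.5) and ended near (7.0, 4.2).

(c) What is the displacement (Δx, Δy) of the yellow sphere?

(1.8, -0.3)

From the two frames, the yellow sphere sits at roughly (6.8, 5.8) before and (8.6, 5.5) after.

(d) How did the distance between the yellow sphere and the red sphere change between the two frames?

+1.5

The distance was about 1.6 in the first image and 3.1 in the second, so they moved 1.5 units further apart.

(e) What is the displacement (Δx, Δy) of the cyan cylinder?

(1.4, 0.0)

The cyan cylinder started near (4.1, 8.0) and ended near (5.5, 8.0).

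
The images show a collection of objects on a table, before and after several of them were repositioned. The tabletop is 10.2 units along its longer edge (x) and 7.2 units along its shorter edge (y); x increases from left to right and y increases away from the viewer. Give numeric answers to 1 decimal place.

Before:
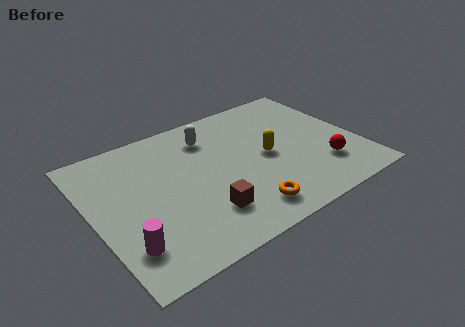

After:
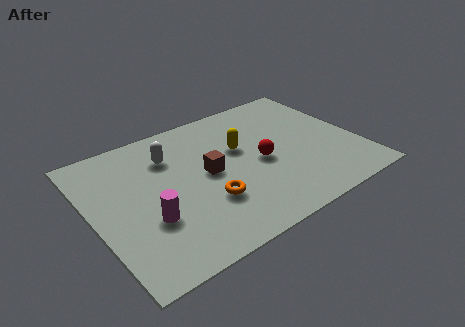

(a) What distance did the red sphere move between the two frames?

2.6

The red sphere was near (8.6, 1.9) before and (6.4, 3.3) after, so it travelled √(2.2² + 1.4²) ≈ 2.6 units.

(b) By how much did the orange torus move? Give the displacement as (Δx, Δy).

(-1.2, 1.1)

The orange torus started near (5.3, 1.2) and ended near (4.1, 2.3).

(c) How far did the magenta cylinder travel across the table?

1.3

The magenta cylinder moved from about (0.9, 1.7) to (1.9, 2.5), a distance of √(1.0² + 0.8²) ≈ 1.3.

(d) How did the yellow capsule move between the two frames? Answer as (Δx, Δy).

(-0.9, 0.9)

The yellow capsule was at about (6.7, 3.5) and moved to about (5.8, 4.4).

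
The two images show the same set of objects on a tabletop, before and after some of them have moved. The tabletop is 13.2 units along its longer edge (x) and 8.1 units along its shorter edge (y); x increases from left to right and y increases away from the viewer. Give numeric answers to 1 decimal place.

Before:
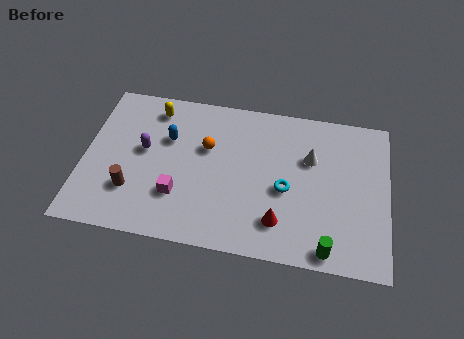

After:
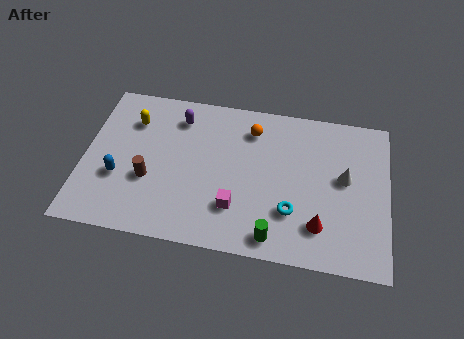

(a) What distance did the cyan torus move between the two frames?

1.1

The cyan torus was near (8.8, 3.5) before and (9.1, 2.4) after, so it travelled √(0.3² + 1.1²) ≈ 1.1 units.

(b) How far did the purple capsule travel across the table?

2.4

The purple capsule was near (2.6, 4.5) before and (4.0, 6.5) after, so it travelled √(1.4² + 2.0²) ≈ 2.4 units.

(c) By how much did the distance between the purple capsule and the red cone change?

+1.2

They were about 6.6 units apart before and 7.8 after — 1.2 units further apart.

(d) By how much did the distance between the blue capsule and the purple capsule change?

+3.0

Before: roughly 1.3 units apart; after: 4.3. That's 3.0 units further apart.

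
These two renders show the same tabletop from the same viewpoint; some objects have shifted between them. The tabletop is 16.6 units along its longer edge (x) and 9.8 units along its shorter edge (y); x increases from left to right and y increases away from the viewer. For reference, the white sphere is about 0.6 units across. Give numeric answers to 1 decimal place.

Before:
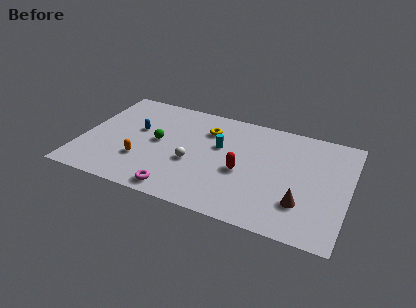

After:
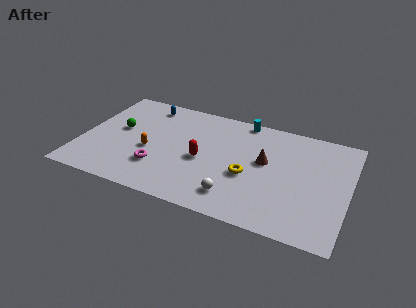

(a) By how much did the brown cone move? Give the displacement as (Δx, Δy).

(-2.5, 2.9)

The brown cone was at about (13.9, 2.7) and moved to about (11.4, 5.6).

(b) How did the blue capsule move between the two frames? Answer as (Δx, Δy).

(0.3, 2.6)

The blue capsule was at about (3.3, 5.8) and moved to about (3.6, 8.4).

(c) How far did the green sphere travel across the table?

2.5

From (4.7, 5.1) to (2.2, 5.5), the green sphere covered √(2.5² + 0.4²) ≈ 2.5 units.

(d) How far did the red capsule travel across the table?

2.5

The red capsule was near (10.1, 4.2) before and (7.6, 4.4) after, so it travelled √(2.5² + 0.2²) ≈ 2.5 units.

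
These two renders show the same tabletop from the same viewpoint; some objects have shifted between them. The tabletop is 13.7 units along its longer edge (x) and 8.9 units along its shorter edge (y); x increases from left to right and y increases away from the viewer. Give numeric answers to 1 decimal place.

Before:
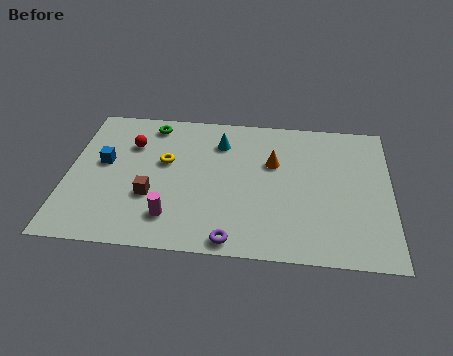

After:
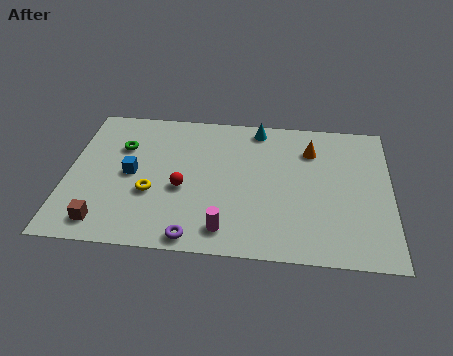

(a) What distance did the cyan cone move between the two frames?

1.9

From (6.4, 6.8) to (8.0, 7.9), the cyan cone covered √(1.6² + 1.1²) ≈ 1.9 units.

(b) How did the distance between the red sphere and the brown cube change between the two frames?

+0.6

Before: roughly 3.4 units apart; after: 4.0. That's 0.6 units further apart.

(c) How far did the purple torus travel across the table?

1.6

From (7.1, 0.8) to (5.5, 0.8), the purple torus covered √(1.6² + 0.0²) ≈ 1.6 units.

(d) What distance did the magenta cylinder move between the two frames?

2.4

The magenta cylinder was near (4.5, 1.9) before and (6.8, 1.4) after, so it travelled √(2.3² + 0.5²) ≈ 2.4 units.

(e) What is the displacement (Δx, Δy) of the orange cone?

(1.6, 1.0)

The orange cone started near (8.7, 5.7) and ended near (10.3, 6.7).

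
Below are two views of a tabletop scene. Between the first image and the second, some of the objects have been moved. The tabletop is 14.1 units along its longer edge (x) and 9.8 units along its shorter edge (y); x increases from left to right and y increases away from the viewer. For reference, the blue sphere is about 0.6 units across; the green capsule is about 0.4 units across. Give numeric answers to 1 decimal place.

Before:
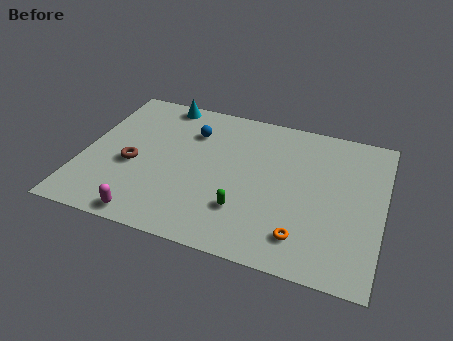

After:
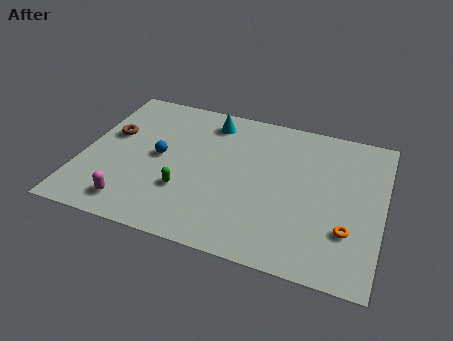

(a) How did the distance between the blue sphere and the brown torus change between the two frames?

-1.4

Before: roughly 4.0 units apart; after: 2.6. That's 1.4 units closer together.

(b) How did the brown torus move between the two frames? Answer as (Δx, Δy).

(-1.2, 1.8)

The brown torus was at about (2.4, 4.1) and moved to about (1.2, 5.9).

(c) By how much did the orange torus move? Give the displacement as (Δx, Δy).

(2.0, 1.0)

The orange torus was at about (10.6, 1.9) and moved to about (12.6, 2.9).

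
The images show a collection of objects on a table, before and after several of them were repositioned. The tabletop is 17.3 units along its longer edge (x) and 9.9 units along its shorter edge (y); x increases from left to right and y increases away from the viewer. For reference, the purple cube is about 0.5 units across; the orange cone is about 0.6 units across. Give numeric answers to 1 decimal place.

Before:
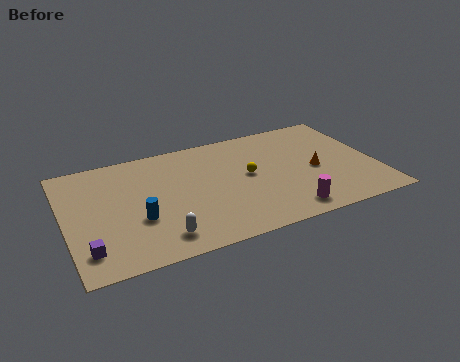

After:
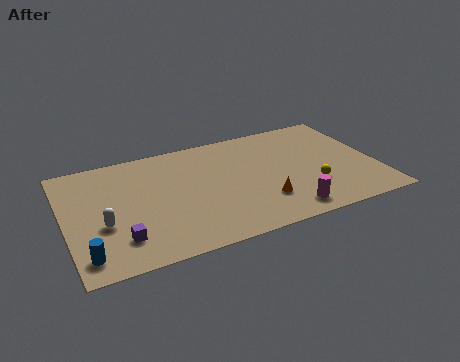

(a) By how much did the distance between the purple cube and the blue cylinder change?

-1.3

They were about 3.3 units apart before and 2.0 after — 1.3 units closer together.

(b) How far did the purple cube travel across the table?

1.8

The purple cube was near (1.0, 2.0) before and (2.8, 2.3) after, so it travelled √(1.8² + 0.3²) ≈ 1.8 units.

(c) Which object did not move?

the magenta cylinder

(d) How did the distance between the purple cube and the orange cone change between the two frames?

-5.2

Before: roughly 13.1 units apart; after: 7.9. That's 5.2 units closer together.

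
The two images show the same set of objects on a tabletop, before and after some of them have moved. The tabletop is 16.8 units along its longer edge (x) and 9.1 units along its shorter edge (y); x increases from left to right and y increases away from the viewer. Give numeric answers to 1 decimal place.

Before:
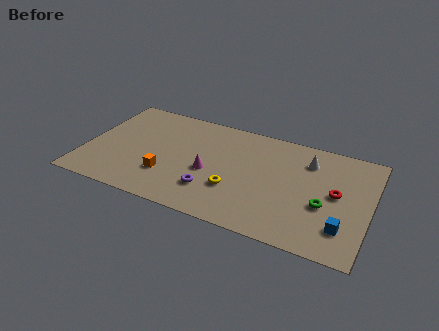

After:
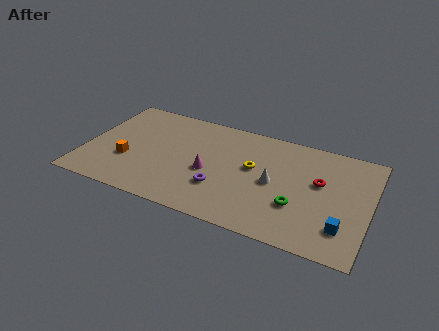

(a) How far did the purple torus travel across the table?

0.6

The purple torus moved from about (7.7, 2.4) to (8.2, 2.8), a distance of √(0.5² + 0.4²) ≈ 0.6.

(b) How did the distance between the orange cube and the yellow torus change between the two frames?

+3.6

Before: roughly 4.0 units apart; after: 7.6. That's 3.6 units further apart.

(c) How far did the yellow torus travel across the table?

2.4

The yellow torus moved from about (9.0, 3.0) to (9.9, 5.2), a distance of √(0.9² + 2.2²) ≈ 2.4.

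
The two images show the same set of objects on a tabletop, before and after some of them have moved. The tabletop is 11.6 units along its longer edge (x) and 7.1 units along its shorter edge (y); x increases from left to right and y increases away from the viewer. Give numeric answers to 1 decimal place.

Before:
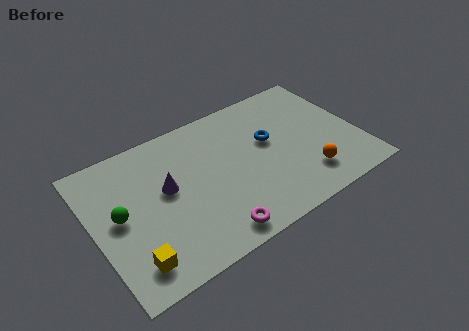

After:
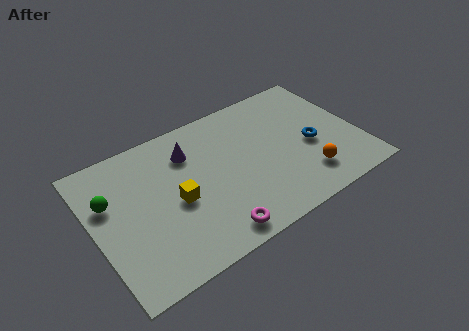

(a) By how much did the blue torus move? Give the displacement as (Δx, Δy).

(1.7, -1.1)

From the two frames, the blue torus sits at roughly (7.8, 4.2) before and (9.5, 3.1) after.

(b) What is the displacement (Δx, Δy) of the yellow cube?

(2.2, 1.9)

The yellow cube started near (1.3, 1.3) and ended near (3.5, 3.2).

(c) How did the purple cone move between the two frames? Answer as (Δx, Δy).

(1.2, 1.3)

From the two frames, the purple cone sits at roughly (3.2, 4.0) before and (4.4, 5.3) after.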